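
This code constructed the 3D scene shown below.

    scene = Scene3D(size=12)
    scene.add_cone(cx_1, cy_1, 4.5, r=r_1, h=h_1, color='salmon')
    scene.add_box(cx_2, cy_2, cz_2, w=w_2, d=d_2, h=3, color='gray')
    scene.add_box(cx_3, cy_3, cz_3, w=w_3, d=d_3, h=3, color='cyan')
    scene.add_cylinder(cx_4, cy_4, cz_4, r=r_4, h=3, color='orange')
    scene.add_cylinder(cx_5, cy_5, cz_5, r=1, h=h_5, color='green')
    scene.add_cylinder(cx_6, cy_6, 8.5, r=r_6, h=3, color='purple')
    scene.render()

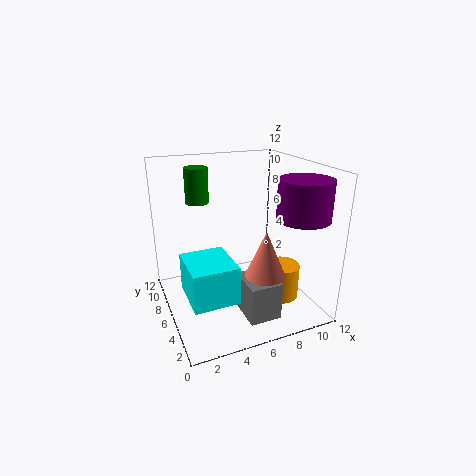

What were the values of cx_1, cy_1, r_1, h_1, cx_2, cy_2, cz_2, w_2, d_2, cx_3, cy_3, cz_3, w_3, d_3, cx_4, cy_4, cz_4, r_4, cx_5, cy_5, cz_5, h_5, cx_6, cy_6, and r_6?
cx_1 = 6.5, cy_1 = 2, r_1 = 1.5, h_1 = 3.5, cx_2 = 5, cy_2 = 1, cz_2 = 1, w_2 = 2.5, d_2 = 3, cx_3 = 1, cy_3 = 2, cz_3 = 2.5, w_3 = 3.5, d_3 = 4, cx_4 = 9.5, cy_4 = 4.5, cz_4 = 0.5, r_4 = 1.5, cx_5 = 3.5, cy_5 = 9, cz_5 = 8.5, h_5 = 3, cx_6 = 9.5, cy_6 = 2, r_6 = 2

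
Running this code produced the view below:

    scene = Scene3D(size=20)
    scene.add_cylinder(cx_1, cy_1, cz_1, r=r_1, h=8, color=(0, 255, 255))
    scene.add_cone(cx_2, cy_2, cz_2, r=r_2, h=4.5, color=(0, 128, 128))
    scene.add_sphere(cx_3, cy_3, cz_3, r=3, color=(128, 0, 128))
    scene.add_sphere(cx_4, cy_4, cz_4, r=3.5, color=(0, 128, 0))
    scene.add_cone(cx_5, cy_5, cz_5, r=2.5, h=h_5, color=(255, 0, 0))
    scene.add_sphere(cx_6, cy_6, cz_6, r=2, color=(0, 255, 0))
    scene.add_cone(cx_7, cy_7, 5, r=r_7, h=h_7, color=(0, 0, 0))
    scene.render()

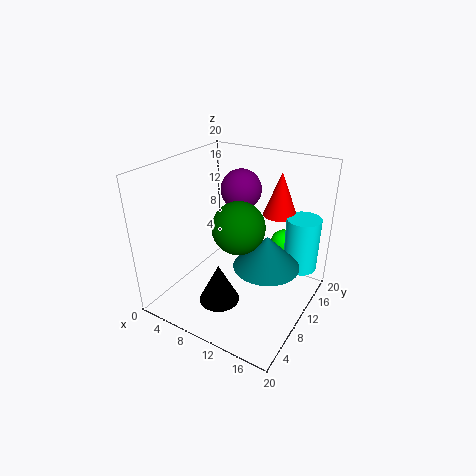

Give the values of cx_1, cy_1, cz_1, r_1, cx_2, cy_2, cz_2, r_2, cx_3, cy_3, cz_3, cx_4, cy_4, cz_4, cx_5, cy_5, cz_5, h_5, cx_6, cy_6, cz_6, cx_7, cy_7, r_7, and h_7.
cx_1 = 17; cy_1 = 16.5; cz_1 = 4; r_1 = 2.5; cx_2 = 14.5; cy_2 = 10; cz_2 = 7; r_2 = 4.5; cx_3 = 7.5; cy_3 = 15; cz_3 = 15; cx_4 = 11; cy_4 = 8.5; cz_4 = 12.5; cx_5 = 13; cy_5 = 17; cz_5 = 11.5; h_5 = 6.5; cx_6 = 14; cy_6 = 17; cz_6 = 7; cx_7 = 11.5; cy_7 = 3; r_7 = 2.5; h_7 = 5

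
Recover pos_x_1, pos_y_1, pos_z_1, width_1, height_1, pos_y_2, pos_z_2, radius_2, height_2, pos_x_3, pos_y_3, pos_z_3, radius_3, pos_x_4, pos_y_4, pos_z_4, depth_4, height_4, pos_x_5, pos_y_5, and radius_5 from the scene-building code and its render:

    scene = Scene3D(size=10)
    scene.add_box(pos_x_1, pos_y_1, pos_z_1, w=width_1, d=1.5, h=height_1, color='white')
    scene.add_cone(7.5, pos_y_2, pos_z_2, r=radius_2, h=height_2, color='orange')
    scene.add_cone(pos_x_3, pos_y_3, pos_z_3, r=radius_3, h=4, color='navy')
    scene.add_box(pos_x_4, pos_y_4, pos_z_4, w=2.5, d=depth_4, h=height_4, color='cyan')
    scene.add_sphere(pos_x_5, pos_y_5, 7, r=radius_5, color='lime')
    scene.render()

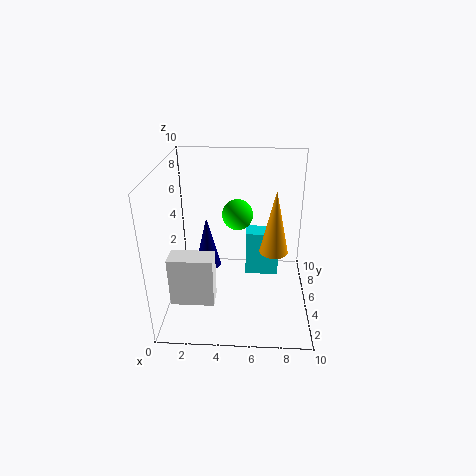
pos_x_1 = 0.5; pos_y_1 = 2.5; pos_z_1 = 1; width_1 = 3; height_1 = 3.5; pos_y_2 = 5; pos_z_2 = 4; radius_2 = 1; height_2 = 4.5; pos_x_3 = 2.5; pos_y_3 = 7; pos_z_3 = 1.5; radius_3 = 1; pos_x_4 = 5.5; pos_y_4 = 6.5; pos_z_4 = 1; depth_4 = 1.5; height_4 = 3.5; pos_x_5 = 5; pos_y_5 = 4.5; radius_5 = 1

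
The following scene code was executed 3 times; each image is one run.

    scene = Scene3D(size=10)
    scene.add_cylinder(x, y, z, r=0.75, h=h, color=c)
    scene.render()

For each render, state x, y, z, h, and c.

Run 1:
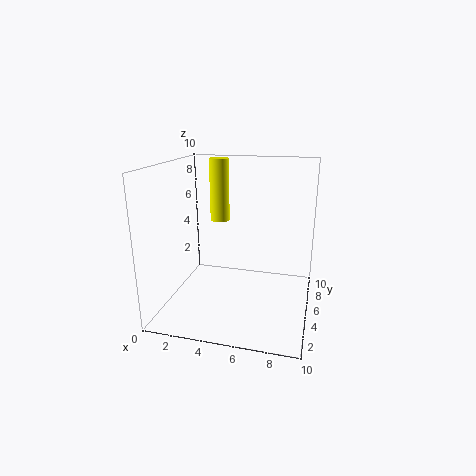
x = 2.75, y = 8, z = 5.25, h = 4.75, c = 'yellow'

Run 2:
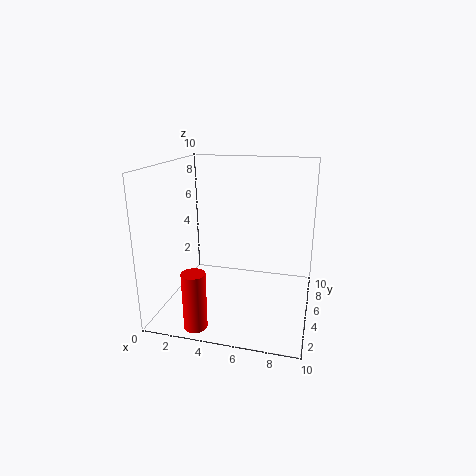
x = 3.25, y = 1, z = 0.25, h = 3.75, c = 'red'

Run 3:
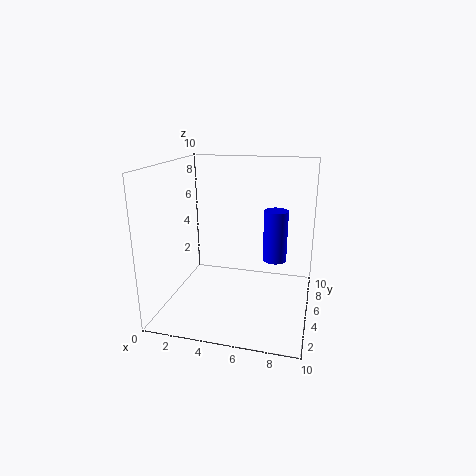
x = 7.75, y = 3.75, z = 4.25, h = 3.25, c = 'blue'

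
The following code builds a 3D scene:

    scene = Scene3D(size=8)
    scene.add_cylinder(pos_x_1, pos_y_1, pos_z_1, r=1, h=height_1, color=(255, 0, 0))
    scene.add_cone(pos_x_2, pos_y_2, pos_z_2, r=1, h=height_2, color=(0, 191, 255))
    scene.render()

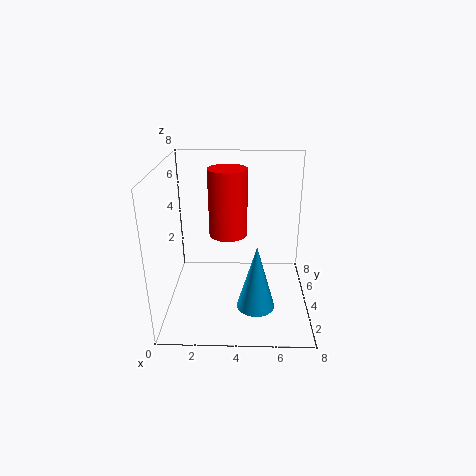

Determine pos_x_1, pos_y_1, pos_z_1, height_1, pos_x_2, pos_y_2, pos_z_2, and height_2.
pos_x_1 = 3.5, pos_y_1 = 3.5, pos_z_1 = 4.5, height_1 = 3.5, pos_x_2 = 5, pos_y_2 = 2, pos_z_2 = 1, height_2 = 3.5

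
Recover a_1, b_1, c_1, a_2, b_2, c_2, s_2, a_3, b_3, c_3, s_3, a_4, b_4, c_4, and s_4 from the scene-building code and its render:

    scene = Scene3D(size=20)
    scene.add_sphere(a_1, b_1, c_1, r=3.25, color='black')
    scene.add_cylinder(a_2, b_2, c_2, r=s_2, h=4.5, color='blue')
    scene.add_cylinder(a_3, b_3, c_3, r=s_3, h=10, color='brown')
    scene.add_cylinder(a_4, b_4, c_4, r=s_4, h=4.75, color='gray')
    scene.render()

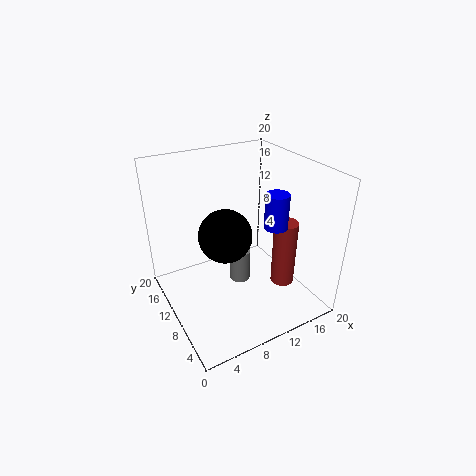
a_1 = 6.25, b_1 = 6.5, c_1 = 13.25, a_2 = 12.75, b_2 = 5.25, c_2 = 13.25, s_2 = 1.5, a_3 = 16.75, b_3 = 8, c_3 = 1.5, s_3 = 1.75, a_4 = 10.75, b_4 = 10.75, c_4 = 2.5, s_4 = 1.5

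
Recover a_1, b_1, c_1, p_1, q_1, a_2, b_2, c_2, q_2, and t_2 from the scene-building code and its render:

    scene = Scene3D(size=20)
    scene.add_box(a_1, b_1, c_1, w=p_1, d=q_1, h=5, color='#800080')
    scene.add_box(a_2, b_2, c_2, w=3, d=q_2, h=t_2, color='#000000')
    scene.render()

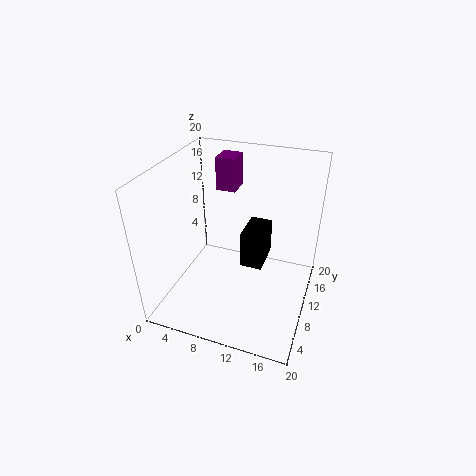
a_1 = 4.5, b_1 = 15.5, c_1 = 14, p_1 = 3, q_1 = 3.5, a_2 = 11, b_2 = 8, c_2 = 7, q_2 = 5, t_2 = 5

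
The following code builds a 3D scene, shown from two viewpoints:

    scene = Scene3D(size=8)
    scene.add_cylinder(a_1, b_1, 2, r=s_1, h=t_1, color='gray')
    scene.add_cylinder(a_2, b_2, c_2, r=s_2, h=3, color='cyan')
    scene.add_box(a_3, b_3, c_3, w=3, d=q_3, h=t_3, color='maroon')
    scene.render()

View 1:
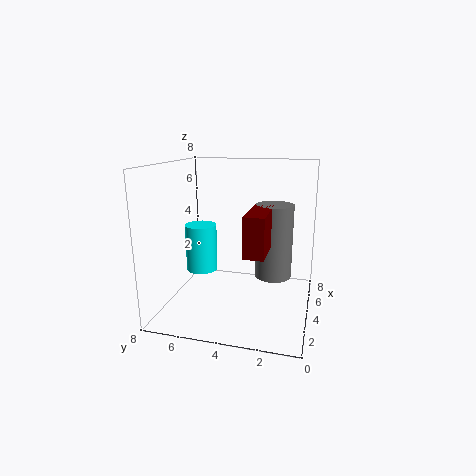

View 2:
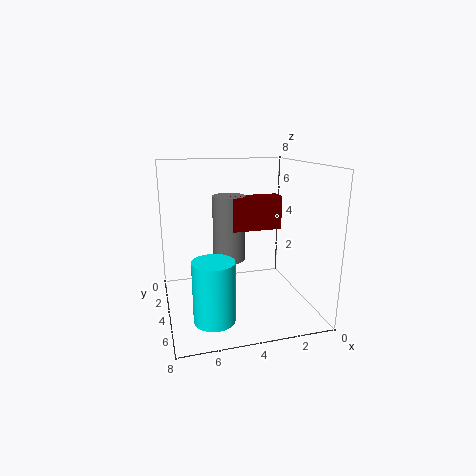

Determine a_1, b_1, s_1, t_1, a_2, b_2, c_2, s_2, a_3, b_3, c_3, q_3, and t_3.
a_1 = 4, b_1 = 2, s_1 = 1, t_1 = 4, a_2 = 6, b_2 = 7, c_2 = 1, s_2 = 1, a_3 = 1, b_3 = 2, c_3 = 4, q_3 = 1, t_3 = 2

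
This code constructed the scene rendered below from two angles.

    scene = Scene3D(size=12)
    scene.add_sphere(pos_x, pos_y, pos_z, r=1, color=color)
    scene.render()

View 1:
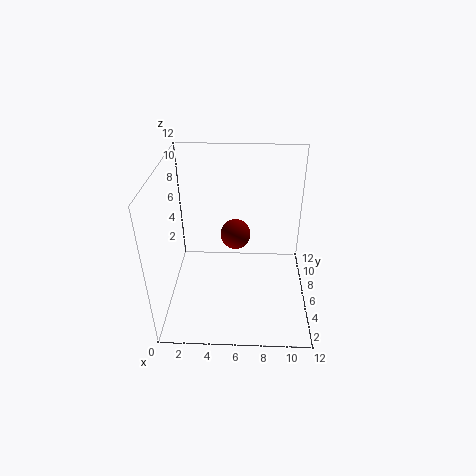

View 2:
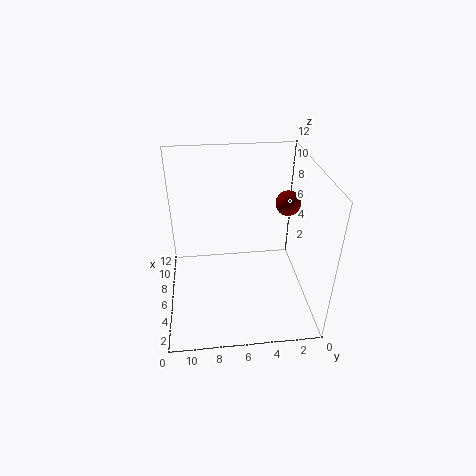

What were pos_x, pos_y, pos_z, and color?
pos_x = 6, pos_y = 2, pos_z = 9, color = 'maroon'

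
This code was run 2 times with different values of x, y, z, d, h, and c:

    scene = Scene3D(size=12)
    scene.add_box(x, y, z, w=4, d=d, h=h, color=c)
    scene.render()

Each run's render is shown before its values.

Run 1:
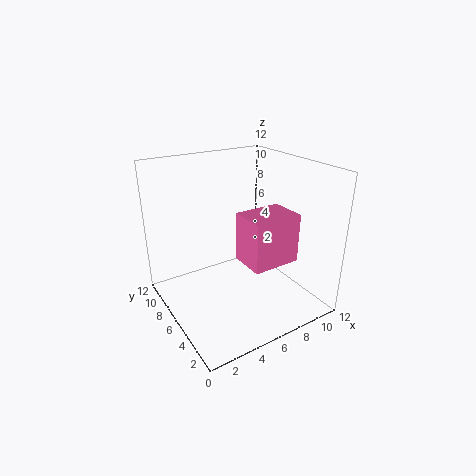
x = 5.5, y = 2.5, z = 4.5, d = 3, h = 4, c = 'hotpink'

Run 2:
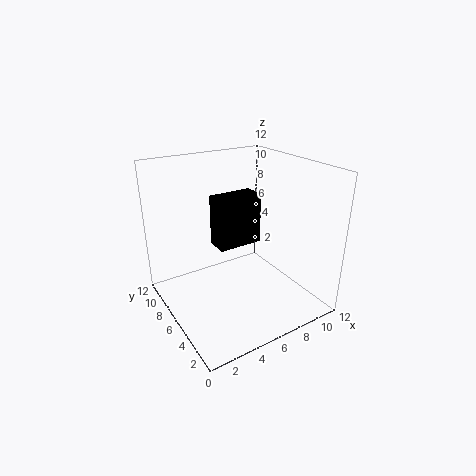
x = 5, y = 7, z = 4.5, d = 2, h = 4.5, c = 'black'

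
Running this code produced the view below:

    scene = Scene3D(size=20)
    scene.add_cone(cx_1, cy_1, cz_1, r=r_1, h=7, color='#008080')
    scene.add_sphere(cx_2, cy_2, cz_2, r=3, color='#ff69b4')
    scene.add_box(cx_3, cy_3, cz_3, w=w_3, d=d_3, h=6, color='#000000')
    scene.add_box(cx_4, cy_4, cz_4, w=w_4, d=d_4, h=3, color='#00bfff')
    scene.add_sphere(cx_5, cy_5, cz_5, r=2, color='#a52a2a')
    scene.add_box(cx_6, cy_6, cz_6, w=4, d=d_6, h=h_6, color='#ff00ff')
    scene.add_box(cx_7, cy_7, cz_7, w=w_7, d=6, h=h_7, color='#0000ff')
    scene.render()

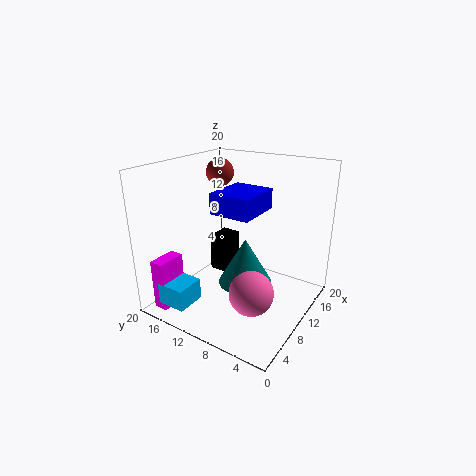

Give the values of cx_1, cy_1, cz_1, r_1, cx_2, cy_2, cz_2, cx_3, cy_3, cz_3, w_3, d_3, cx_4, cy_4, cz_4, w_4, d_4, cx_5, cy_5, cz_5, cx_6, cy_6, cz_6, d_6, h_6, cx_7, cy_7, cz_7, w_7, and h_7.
cx_1 = 12, cy_1 = 10, cz_1 = 2, r_1 = 4, cx_2 = 7, cy_2 = 6, cz_2 = 4, cx_3 = 14, cy_3 = 15, cz_3 = 1, w_3 = 4, d_3 = 3, cx_4 = 1, cy_4 = 13, cz_4 = 2, w_4 = 4, d_4 = 4, cx_5 = 13, cy_5 = 15, cz_5 = 18, cx_6 = 1, cy_6 = 16, cz_6 = 1, d_6 = 2, h_6 = 7, cx_7 = 9, cy_7 = 8, cz_7 = 13, w_7 = 7, h_7 = 3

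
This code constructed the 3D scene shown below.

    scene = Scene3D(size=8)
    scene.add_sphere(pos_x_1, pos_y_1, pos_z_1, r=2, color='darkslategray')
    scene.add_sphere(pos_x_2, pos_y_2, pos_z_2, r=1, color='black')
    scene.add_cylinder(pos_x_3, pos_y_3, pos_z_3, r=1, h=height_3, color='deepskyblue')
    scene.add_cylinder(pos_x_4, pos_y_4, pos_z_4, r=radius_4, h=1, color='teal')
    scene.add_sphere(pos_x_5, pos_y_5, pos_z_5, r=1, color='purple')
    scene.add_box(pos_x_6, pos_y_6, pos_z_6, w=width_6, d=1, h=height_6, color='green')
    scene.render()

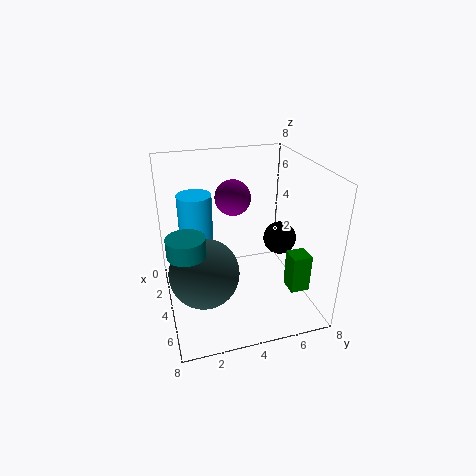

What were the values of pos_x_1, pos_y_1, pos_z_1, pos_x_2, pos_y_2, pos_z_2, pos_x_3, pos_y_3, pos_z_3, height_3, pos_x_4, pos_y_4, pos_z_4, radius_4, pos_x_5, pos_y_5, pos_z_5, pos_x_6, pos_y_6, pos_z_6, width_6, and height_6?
pos_x_1 = 4; pos_y_1 = 2; pos_z_1 = 2; pos_x_2 = 3; pos_y_2 = 7; pos_z_2 = 3; pos_x_3 = 2; pos_y_3 = 2; pos_z_3 = 3; height_3 = 3; pos_x_4 = 5; pos_y_4 = 1; pos_z_4 = 4; radius_4 = 1; pos_x_5 = 3; pos_y_5 = 4; pos_z_5 = 6; pos_x_6 = 6; pos_y_6 = 6; pos_z_6 = 2; width_6 = 1; height_6 = 2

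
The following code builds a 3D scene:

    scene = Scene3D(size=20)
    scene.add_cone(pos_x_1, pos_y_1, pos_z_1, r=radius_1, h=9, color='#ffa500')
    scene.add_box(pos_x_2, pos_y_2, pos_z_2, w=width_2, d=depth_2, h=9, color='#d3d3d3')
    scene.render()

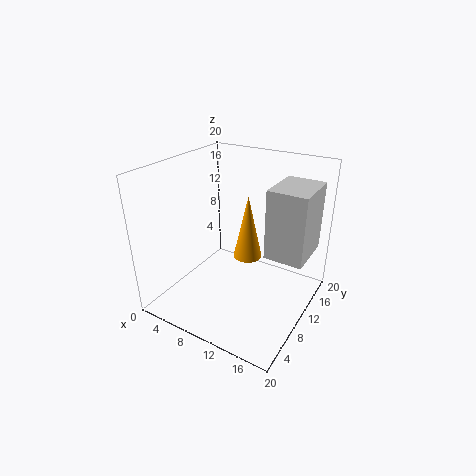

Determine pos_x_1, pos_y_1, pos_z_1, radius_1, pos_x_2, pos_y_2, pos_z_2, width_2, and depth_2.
pos_x_1 = 11
pos_y_1 = 11
pos_z_1 = 7
radius_1 = 2
pos_x_2 = 15
pos_y_2 = 8
pos_z_2 = 9.5
width_2 = 5
depth_2 = 6.5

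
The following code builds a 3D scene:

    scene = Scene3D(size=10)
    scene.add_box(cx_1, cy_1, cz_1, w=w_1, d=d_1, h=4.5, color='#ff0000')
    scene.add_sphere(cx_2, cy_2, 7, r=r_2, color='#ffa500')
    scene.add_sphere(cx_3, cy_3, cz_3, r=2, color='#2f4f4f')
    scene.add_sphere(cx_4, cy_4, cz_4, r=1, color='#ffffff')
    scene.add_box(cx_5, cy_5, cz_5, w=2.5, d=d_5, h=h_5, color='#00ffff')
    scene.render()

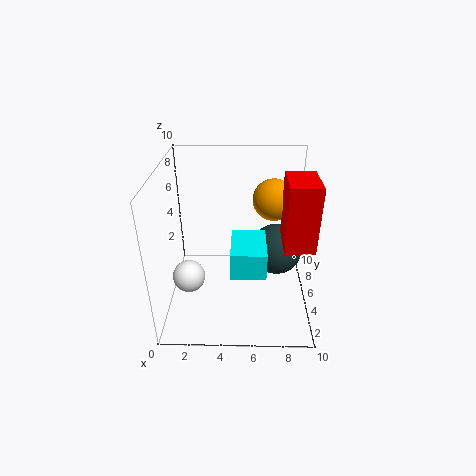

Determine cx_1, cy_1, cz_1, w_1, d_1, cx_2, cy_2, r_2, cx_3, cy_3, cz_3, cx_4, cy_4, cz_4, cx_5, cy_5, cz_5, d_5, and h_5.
cx_1 = 8
cy_1 = 3
cz_1 = 5
w_1 = 2
d_1 = 3
cx_2 = 7.5
cy_2 = 7
r_2 = 1.5
cx_3 = 8
cy_3 = 7.5
cz_3 = 2.5
cx_4 = 2
cy_4 = 2
cz_4 = 4
cx_5 = 4.5
cy_5 = 3.5
cz_5 = 2.5
d_5 = 3.5
h_5 = 2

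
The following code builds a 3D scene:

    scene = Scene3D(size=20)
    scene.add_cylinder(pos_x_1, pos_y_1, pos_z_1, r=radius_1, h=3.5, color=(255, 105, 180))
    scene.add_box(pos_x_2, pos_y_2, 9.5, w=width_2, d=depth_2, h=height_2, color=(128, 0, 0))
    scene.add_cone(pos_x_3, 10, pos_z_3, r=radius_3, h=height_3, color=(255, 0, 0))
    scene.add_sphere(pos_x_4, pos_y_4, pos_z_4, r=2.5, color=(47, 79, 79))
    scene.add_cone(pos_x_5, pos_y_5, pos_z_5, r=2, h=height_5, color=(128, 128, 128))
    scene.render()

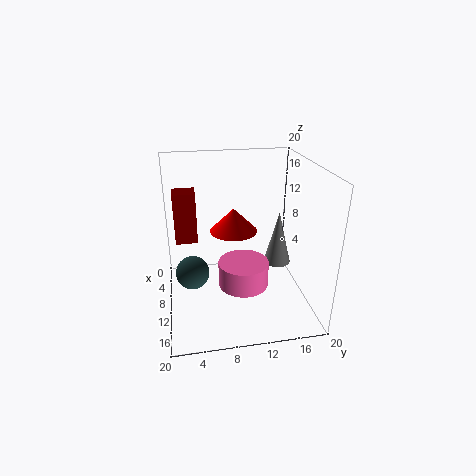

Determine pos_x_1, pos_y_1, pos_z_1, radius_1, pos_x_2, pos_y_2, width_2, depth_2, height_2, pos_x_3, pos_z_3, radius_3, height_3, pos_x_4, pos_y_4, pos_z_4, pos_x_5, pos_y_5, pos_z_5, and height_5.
pos_x_1 = 11.5; pos_y_1 = 10.5; pos_z_1 = 3.5; radius_1 = 3.5; pos_x_2 = 6.5; pos_y_2 = 1.5; width_2 = 3; depth_2 = 3; height_2 = 7; pos_x_3 = 6.5; pos_z_3 = 9.5; radius_3 = 3.5; height_3 = 3.5; pos_x_4 = 7.5; pos_y_4 = 3.5; pos_z_4 = 3.5; pos_x_5 = 8; pos_y_5 = 16.5; pos_z_5 = 4.5; height_5 = 8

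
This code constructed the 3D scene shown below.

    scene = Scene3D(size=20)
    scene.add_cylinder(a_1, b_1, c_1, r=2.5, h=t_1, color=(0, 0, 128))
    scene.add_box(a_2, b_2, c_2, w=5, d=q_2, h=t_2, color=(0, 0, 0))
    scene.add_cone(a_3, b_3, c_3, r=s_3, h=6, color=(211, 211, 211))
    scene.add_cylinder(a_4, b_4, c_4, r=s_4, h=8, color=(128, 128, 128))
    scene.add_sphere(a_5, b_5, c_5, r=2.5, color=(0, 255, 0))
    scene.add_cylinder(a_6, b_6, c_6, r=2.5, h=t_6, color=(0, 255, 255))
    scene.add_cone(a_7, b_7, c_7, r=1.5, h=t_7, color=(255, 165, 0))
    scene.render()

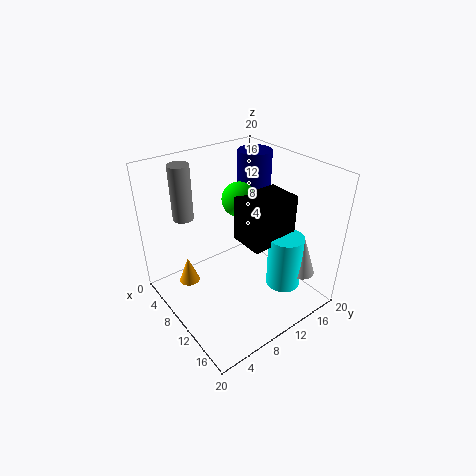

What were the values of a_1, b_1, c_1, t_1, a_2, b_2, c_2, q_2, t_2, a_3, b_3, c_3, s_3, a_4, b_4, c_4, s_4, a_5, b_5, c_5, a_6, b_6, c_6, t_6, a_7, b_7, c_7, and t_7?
a_1 = 5.5; b_1 = 16.5; c_1 = 10.5; t_1 = 9.5; a_2 = 8.5; b_2 = 10.5; c_2 = 9; q_2 = 7; t_2 = 6.5; a_3 = 15.5; b_3 = 17.5; c_3 = 4; s_3 = 2; a_4 = 3; b_4 = 5.5; c_4 = 11.5; s_4 = 1.5; a_5 = 7; b_5 = 12.5; c_5 = 14; a_6 = 14; b_6 = 15.5; c_6 = 2; t_6 = 8; a_7 = 5; b_7 = 4.5; c_7 = 2; t_7 = 4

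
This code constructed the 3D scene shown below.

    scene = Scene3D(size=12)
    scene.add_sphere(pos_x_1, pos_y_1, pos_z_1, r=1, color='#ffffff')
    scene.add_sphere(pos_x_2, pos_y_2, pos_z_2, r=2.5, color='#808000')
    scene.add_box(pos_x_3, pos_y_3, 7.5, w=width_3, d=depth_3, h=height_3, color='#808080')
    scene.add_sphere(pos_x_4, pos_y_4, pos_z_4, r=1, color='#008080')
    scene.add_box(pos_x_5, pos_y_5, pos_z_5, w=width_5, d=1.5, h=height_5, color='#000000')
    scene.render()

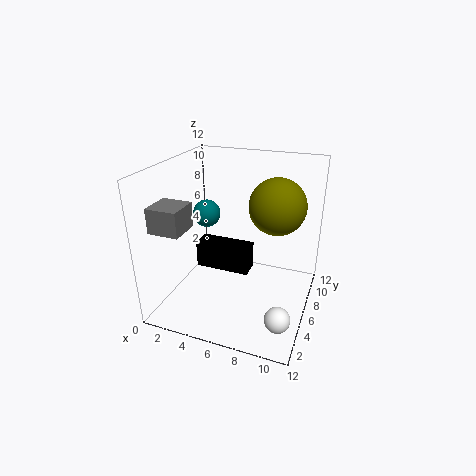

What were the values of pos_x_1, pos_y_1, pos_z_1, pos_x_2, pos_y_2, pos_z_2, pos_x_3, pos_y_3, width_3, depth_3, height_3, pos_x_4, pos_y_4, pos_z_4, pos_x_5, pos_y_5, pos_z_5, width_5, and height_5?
pos_x_1 = 10.5, pos_y_1 = 2.5, pos_z_1 = 1.5, pos_x_2 = 8.5, pos_y_2 = 9, pos_z_2 = 8, pos_x_3 = 0.5, pos_y_3 = 1.5, width_3 = 2.5, depth_3 = 2.5, height_3 = 2, pos_x_4 = 4.5, pos_y_4 = 3.5, pos_z_4 = 9, pos_x_5 = 4, pos_y_5 = 2.5, pos_z_5 = 5, width_5 = 4, height_5 = 2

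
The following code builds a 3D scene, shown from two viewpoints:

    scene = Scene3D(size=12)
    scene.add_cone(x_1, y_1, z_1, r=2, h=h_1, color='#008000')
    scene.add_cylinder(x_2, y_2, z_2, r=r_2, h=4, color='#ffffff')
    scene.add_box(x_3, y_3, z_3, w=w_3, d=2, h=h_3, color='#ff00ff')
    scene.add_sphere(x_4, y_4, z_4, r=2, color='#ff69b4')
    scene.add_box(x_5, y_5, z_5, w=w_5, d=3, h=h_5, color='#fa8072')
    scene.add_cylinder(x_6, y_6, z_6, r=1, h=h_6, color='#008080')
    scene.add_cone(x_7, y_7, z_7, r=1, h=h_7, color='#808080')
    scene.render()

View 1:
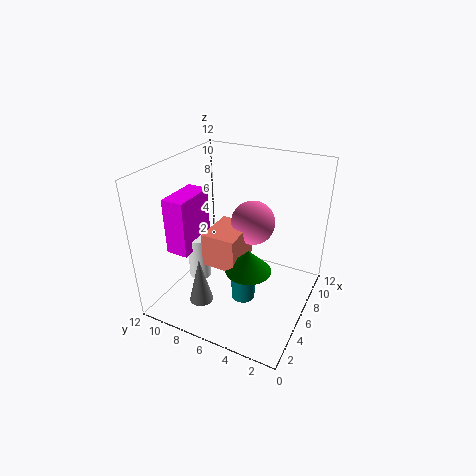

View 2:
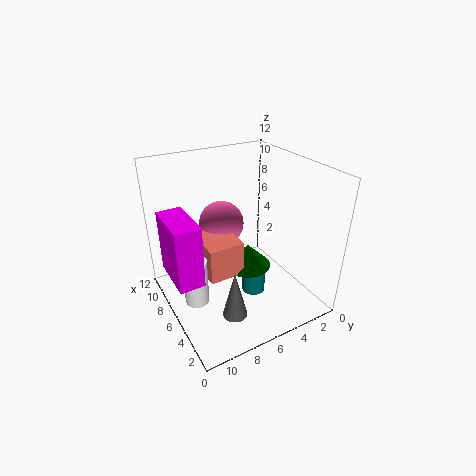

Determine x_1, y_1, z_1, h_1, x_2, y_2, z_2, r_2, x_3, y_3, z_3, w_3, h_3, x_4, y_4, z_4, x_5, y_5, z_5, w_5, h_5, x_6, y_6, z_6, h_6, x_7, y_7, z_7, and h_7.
x_1 = 6; y_1 = 5; z_1 = 3; h_1 = 2; x_2 = 6; y_2 = 10; z_2 = 1; r_2 = 1; x_3 = 4; y_3 = 10; z_3 = 4; w_3 = 4; h_3 = 5; x_4 = 9; y_4 = 6; z_4 = 6; x_5 = 5; y_5 = 6; z_5 = 3; w_5 = 4; h_5 = 3; x_6 = 5; y_6 = 5; z_6 = 1; h_6 = 2; x_7 = 3; y_7 = 8; z_7 = 1; h_7 = 4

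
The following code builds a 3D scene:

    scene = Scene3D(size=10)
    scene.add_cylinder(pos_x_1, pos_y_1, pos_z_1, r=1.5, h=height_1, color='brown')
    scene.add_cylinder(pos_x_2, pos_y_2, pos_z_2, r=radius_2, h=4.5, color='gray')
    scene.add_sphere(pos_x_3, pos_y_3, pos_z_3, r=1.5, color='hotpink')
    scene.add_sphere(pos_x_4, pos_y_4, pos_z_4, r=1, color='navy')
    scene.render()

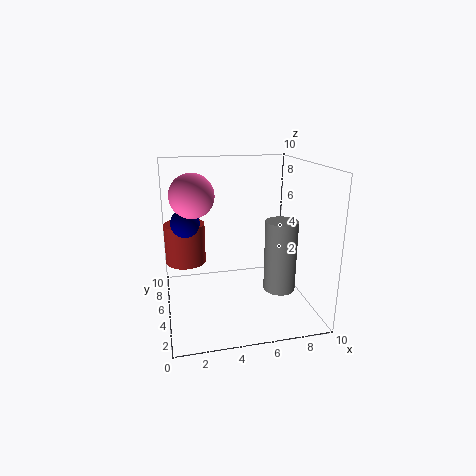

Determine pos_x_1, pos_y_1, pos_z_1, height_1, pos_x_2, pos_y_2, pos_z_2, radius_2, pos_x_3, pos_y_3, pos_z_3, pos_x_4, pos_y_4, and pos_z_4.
pos_x_1 = 1.5
pos_y_1 = 7.5
pos_z_1 = 2.5
height_1 = 3
pos_x_2 = 7
pos_y_2 = 2
pos_z_2 = 2.5
radius_2 = 1
pos_x_3 = 2
pos_y_3 = 5.5
pos_z_3 = 8
pos_x_4 = 1.5
pos_y_4 = 6
pos_z_4 = 6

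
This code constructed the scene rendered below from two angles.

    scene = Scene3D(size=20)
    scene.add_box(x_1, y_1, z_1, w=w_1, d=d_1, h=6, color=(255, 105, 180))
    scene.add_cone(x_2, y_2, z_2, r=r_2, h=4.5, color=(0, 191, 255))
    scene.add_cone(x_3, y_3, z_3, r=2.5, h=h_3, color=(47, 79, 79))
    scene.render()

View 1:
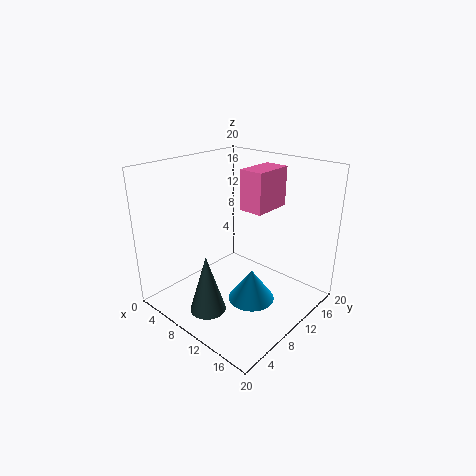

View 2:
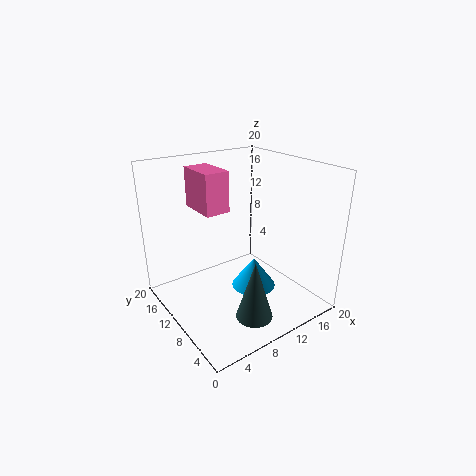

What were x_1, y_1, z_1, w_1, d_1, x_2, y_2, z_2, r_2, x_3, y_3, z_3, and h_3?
x_1 = 7.25, y_1 = 13.5, z_1 = 12.5, w_1 = 3.75, d_1 = 6.25, x_2 = 12.75, y_2 = 9.75, z_2 = 1.5, r_2 = 3.25, x_3 = 9, y_3 = 4.75, z_3 = 0.5, h_3 = 8.25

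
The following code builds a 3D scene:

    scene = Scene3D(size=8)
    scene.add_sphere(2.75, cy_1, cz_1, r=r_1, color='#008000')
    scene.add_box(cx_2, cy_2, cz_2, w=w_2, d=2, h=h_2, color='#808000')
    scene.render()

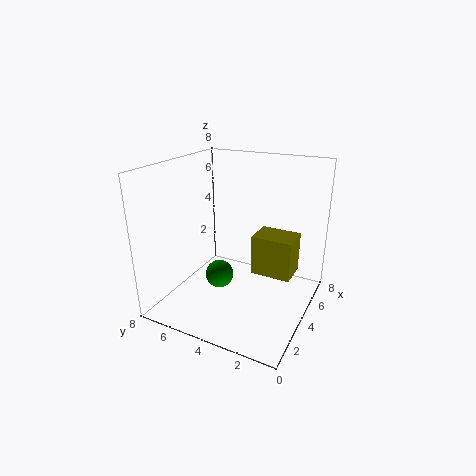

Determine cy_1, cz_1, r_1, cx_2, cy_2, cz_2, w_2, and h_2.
cy_1 = 4.5
cz_1 = 2.25
r_1 = 0.75
cx_2 = 2.5
cy_2 = 0.5
cz_2 = 3
w_2 = 1.5
h_2 = 2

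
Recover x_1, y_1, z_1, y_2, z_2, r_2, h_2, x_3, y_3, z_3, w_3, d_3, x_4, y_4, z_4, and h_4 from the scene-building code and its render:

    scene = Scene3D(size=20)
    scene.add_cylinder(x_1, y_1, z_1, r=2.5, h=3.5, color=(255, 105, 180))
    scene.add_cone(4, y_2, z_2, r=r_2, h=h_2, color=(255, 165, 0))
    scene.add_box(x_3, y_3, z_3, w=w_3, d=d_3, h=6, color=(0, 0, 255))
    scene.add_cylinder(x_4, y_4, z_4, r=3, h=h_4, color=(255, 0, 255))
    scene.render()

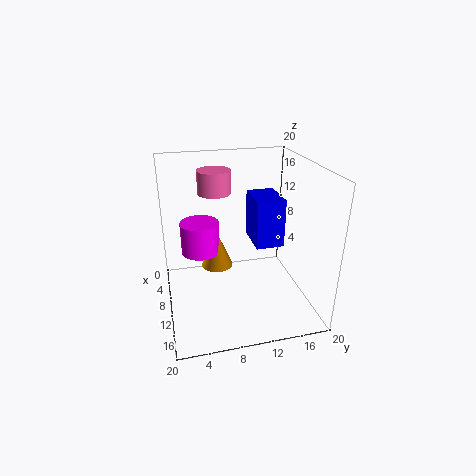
x_1 = 3.5; y_1 = 8; z_1 = 14.5; y_2 = 8; z_2 = 2.5; r_2 = 2.5; h_2 = 6; x_3 = 10.5; y_3 = 11; z_3 = 11; w_3 = 5; d_3 = 3.5; x_4 = 3.5; y_4 = 5.5; z_4 = 5; h_4 = 5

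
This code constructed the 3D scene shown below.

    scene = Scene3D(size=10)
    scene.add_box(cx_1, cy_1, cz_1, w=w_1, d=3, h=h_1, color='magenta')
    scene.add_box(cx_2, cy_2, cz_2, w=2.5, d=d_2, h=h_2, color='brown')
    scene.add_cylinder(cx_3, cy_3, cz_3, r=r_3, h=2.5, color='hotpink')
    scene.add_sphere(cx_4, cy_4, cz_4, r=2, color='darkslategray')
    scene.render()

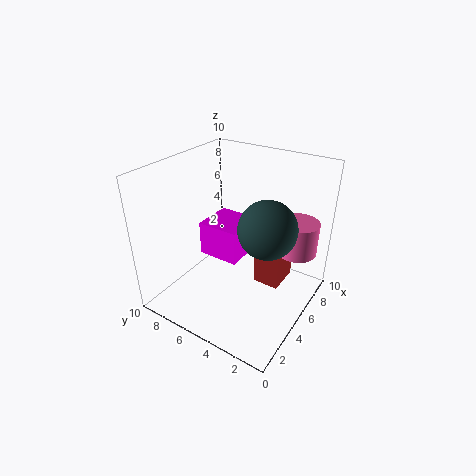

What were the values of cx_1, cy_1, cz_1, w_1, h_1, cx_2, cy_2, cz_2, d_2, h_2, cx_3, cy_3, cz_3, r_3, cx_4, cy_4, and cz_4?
cx_1 = 4.5, cy_1 = 5, cz_1 = 3, w_1 = 3, h_1 = 2.5, cx_2 = 6.5, cy_2 = 2.5, cz_2 = 0.5, d_2 = 2, h_2 = 4.5, cx_3 = 8.5, cy_3 = 2, cz_3 = 3, r_3 = 1.5, cx_4 = 5.5, cy_4 = 3, cz_4 = 6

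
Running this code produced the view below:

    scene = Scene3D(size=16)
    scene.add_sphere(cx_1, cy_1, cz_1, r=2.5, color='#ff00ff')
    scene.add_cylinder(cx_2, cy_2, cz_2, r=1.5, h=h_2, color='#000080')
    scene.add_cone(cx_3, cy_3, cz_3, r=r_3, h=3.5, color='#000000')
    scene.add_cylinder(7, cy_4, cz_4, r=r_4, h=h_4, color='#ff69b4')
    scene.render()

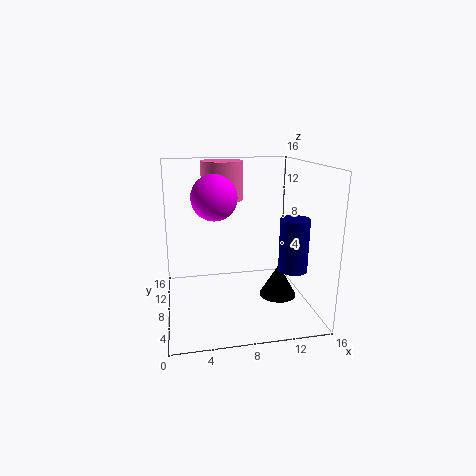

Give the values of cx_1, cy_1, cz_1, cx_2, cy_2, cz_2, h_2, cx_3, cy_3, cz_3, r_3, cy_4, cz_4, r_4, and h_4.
cx_1 = 5.5; cy_1 = 8.5; cz_1 = 12.5; cx_2 = 13; cy_2 = 4; cz_2 = 5.5; h_2 = 5.5; cx_3 = 12; cy_3 = 5.5; cz_3 = 2; r_3 = 2; cy_4 = 12.5; cz_4 = 11.5; r_4 = 2.5; h_4 = 4.5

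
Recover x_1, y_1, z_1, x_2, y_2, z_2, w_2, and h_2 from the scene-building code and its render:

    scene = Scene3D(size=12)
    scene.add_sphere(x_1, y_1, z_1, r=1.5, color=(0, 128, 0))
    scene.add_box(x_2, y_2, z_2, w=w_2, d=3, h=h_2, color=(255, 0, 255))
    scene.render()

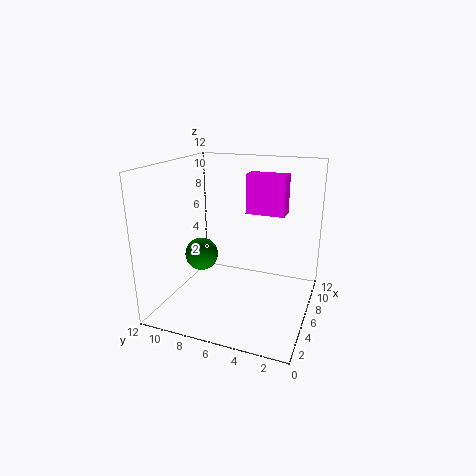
x_1 = 7, y_1 = 10, z_1 = 3.5, x_2 = 5, y_2 = 2, z_2 = 8.5, w_2 = 1.5, h_2 = 3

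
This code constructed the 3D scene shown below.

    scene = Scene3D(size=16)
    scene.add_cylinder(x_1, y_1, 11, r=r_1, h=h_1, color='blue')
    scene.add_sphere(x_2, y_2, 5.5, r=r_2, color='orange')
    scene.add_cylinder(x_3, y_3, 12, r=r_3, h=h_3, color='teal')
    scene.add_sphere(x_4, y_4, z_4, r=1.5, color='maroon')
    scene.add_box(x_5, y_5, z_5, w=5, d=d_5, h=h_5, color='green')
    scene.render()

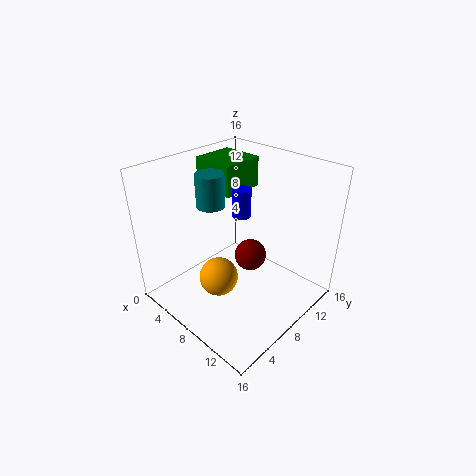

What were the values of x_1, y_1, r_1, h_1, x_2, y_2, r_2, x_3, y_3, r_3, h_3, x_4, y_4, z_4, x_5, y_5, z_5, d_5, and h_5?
x_1 = 8.5
y_1 = 8
r_1 = 1
h_1 = 3
x_2 = 9
y_2 = 4
r_2 = 2
x_3 = 6
y_3 = 6
r_3 = 1.5
h_3 = 3.5
x_4 = 12
y_4 = 5.5
z_4 = 9
x_5 = 1
y_5 = 8.5
z_5 = 12
d_5 = 5
h_5 = 3.5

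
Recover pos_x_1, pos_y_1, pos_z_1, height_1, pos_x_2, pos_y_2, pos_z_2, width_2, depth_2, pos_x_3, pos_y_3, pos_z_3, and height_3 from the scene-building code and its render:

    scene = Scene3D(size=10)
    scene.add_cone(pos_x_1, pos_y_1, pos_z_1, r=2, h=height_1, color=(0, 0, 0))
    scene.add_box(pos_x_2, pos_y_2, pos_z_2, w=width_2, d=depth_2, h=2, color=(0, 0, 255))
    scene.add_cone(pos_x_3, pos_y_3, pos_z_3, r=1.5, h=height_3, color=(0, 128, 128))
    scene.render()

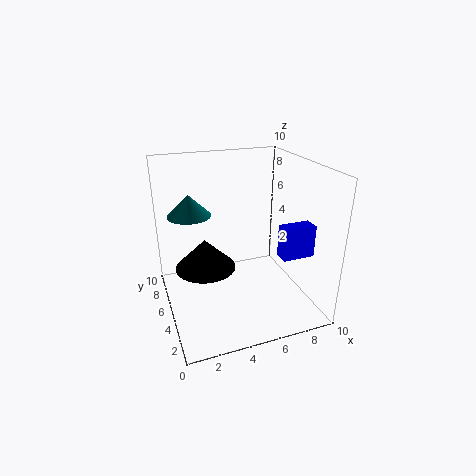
pos_x_1 = 2.5; pos_y_1 = 4.5; pos_z_1 = 3.5; height_1 = 2; pos_x_2 = 6.5; pos_y_2 = 1; pos_z_2 = 5; width_2 = 2; depth_2 = 1; pos_x_3 = 2; pos_y_3 = 6.5; pos_z_3 = 6.5; height_3 = 1.5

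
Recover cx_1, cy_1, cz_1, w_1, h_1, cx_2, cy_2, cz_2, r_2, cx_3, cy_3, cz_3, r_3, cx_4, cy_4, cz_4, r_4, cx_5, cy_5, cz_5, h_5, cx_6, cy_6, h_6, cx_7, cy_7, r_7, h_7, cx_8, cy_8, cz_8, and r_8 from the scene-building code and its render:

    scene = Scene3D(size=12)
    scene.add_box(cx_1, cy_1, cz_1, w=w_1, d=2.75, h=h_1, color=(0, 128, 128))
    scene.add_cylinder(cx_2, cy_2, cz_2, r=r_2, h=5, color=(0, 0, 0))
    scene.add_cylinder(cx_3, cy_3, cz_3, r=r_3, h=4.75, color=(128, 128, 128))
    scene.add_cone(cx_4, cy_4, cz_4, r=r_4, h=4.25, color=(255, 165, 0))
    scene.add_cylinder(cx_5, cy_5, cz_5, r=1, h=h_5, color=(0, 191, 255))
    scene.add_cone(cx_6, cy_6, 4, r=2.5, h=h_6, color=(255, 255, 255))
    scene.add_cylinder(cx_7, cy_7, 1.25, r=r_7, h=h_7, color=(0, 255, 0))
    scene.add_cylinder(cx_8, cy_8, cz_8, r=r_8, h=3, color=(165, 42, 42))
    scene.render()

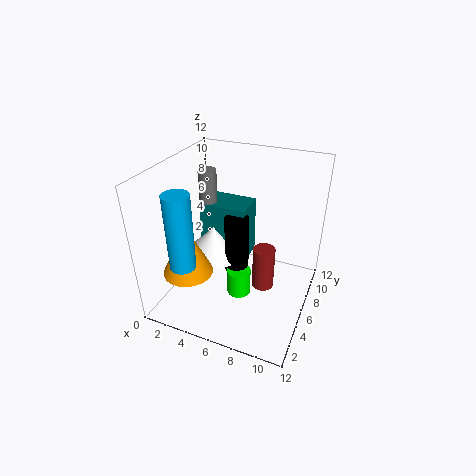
cx_1 = 2.5
cy_1 = 6
cz_1 = 3.5
w_1 = 4
h_1 = 5
cx_2 = 6
cy_2 = 5.75
cz_2 = 3
r_2 = 1
cx_3 = 3
cy_3 = 6.75
cz_3 = 6.5
r_3 = 0.75
cx_4 = 3
cy_4 = 2.75
cz_4 = 4
r_4 = 2
cx_5 = 3.25
cy_5 = 1.75
cz_5 = 5.25
h_5 = 6
cx_6 = 3.75
cy_6 = 6
h_6 = 2.5
cx_7 = 6.5
cy_7 = 5
r_7 = 1
h_7 = 2.25
cx_8 = 9.5
cy_8 = 2.25
cz_8 = 5.25
r_8 = 0.75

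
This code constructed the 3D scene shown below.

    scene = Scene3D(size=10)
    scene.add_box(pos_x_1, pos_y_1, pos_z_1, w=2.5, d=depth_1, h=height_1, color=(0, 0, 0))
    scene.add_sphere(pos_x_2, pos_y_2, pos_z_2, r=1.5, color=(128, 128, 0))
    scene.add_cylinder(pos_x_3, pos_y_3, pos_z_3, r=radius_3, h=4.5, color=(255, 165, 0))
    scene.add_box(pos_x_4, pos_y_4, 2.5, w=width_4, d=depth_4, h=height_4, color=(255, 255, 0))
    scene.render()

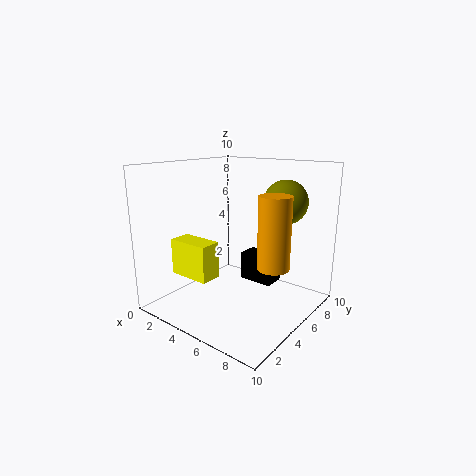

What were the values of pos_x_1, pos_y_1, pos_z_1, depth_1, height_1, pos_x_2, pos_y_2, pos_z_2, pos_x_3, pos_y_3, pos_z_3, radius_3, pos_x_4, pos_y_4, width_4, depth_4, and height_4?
pos_x_1 = 4.5, pos_y_1 = 6, pos_z_1 = 1.5, depth_1 = 1.5, height_1 = 2, pos_x_2 = 7.5, pos_y_2 = 7, pos_z_2 = 7.5, pos_x_3 = 8.5, pos_y_3 = 4, pos_z_3 = 4, radius_3 = 1, pos_x_4 = 1.5, pos_y_4 = 2, width_4 = 3, depth_4 = 1.5, height_4 = 2.5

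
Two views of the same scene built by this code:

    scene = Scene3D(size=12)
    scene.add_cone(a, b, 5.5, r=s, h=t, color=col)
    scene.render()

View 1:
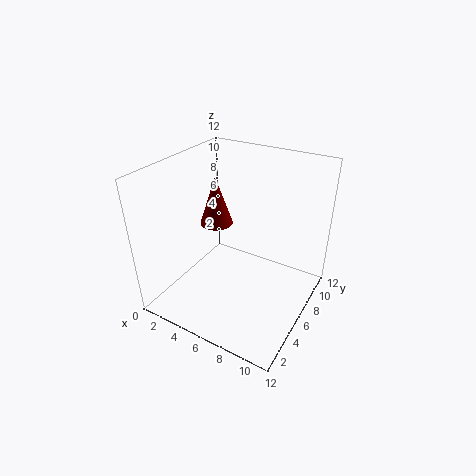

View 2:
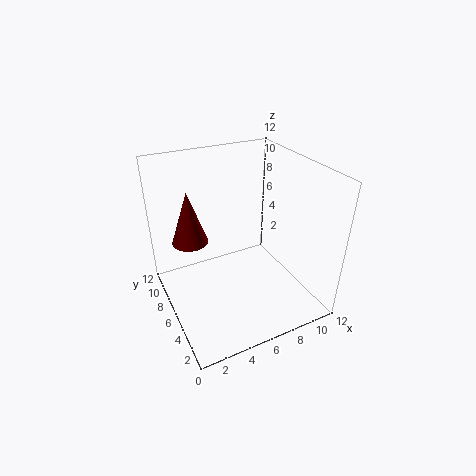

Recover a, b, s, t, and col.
a = 2.5, b = 8, s = 1.5, t = 4.5, col = 'maroon'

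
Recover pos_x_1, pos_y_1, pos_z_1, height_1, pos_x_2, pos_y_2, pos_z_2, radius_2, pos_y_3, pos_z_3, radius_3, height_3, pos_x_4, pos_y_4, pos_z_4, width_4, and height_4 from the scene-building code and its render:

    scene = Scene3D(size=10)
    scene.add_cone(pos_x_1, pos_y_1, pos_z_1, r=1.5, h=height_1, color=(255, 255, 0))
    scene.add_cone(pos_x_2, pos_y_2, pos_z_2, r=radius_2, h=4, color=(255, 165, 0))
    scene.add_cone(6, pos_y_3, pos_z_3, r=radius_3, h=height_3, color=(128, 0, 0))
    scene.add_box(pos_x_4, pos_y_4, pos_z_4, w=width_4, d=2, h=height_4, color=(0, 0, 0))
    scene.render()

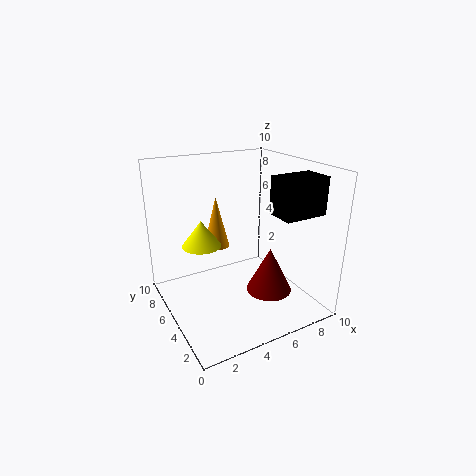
pos_x_1 = 3.5; pos_y_1 = 8; pos_z_1 = 3.5; height_1 = 2; pos_x_2 = 5; pos_y_2 = 8.5; pos_z_2 = 3; radius_2 = 1; pos_y_3 = 2.5; pos_z_3 = 2; radius_3 = 1.5; height_3 = 3; pos_x_4 = 6.5; pos_y_4 = 1.5; pos_z_4 = 7; width_4 = 3; height_4 = 2.5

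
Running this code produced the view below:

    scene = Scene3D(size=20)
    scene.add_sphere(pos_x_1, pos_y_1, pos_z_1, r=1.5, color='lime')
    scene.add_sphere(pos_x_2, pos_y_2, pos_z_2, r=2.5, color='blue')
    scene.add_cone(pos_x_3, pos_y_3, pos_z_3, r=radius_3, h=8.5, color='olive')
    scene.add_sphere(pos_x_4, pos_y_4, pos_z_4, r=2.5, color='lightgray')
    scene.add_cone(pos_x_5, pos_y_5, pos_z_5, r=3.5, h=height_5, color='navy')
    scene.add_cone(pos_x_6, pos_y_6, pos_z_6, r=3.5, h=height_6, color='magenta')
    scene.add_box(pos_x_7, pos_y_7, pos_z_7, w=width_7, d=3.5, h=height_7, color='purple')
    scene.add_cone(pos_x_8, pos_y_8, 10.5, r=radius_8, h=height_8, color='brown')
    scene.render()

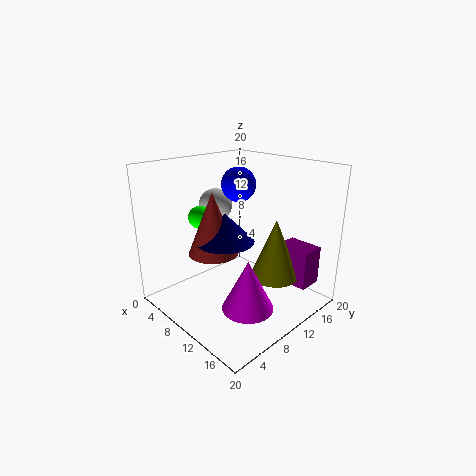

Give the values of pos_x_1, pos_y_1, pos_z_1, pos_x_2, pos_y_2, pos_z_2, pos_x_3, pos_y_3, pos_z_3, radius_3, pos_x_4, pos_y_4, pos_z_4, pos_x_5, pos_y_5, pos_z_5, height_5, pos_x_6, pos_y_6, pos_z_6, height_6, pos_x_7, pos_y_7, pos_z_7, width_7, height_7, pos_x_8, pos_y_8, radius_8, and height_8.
pos_x_1 = 7.5; pos_y_1 = 5.5; pos_z_1 = 13.5; pos_x_2 = 7; pos_y_2 = 13; pos_z_2 = 16.5; pos_x_3 = 13.5; pos_y_3 = 14; pos_z_3 = 4; radius_3 = 3.5; pos_x_4 = 3.5; pos_y_4 = 11.5; pos_z_4 = 13; pos_x_5 = 13; pos_y_5 = 5; pos_z_5 = 12; height_5 = 3.5; pos_x_6 = 14; pos_y_6 = 8; pos_z_6 = 1.5; height_6 = 7; pos_x_7 = 13; pos_y_7 = 15; pos_z_7 = 3; width_7 = 5; height_7 = 5.5; pos_x_8 = 12; pos_y_8 = 4; radius_8 = 3; height_8 = 7.5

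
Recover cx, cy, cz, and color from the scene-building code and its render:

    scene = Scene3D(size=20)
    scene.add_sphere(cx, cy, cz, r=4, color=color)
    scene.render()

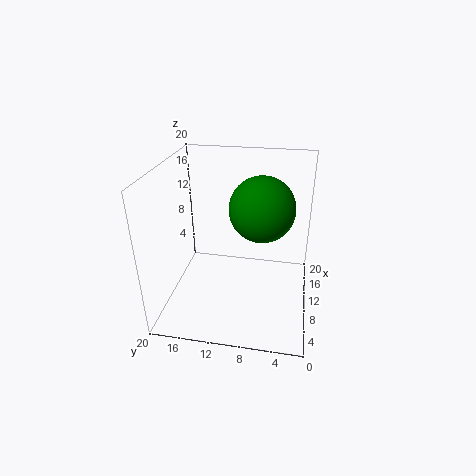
cx = 7, cy = 6.5, cz = 16, color = 'green'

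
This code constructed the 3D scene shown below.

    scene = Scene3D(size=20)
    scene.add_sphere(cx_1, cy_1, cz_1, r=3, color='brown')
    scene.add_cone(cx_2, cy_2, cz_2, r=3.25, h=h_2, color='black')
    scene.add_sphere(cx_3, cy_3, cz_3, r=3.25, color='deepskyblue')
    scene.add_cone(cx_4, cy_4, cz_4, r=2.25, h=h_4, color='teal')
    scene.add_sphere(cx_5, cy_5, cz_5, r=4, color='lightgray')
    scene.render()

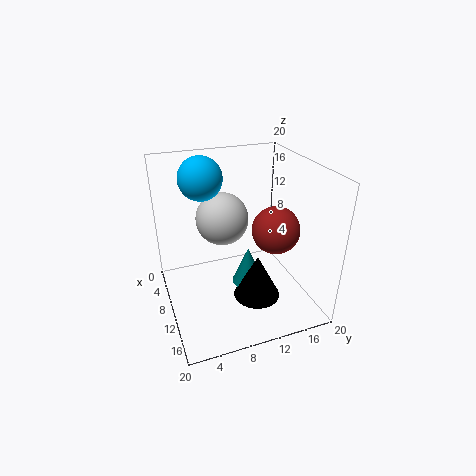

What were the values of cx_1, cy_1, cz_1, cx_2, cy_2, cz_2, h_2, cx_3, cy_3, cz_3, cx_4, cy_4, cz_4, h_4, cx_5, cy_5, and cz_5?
cx_1 = 14.75; cy_1 = 13.25; cz_1 = 13; cx_2 = 13; cy_2 = 11.75; cz_2 = 2; h_2 = 6.25; cx_3 = 3.25; cy_3 = 6.75; cz_3 = 16.75; cx_4 = 10.75; cy_4 = 11.25; cz_4 = 3; h_4 = 5.5; cx_5 = 4.5; cy_5 = 9.5; cz_5 = 10.5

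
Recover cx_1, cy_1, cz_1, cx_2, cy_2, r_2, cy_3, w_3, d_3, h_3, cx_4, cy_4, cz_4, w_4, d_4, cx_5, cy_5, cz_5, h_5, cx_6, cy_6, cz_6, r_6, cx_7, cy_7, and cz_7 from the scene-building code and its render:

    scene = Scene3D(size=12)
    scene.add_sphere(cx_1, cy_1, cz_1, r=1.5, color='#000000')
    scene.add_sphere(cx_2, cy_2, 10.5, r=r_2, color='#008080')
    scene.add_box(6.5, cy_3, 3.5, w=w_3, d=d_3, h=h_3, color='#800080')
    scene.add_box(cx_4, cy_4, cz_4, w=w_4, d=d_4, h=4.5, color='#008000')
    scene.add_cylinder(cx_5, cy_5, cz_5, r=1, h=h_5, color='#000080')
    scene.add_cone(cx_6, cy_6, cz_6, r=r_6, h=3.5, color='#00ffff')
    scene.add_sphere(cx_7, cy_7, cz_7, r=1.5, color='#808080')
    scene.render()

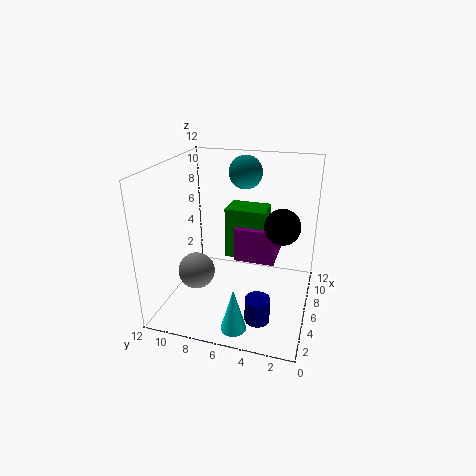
cx_1 = 7
cy_1 = 2.5
cz_1 = 7
cx_2 = 10
cy_2 = 6.5
r_2 = 1.5
cy_3 = 3
w_3 = 4
d_3 = 3.5
h_3 = 3
cx_4 = 7
cy_4 = 4
cz_4 = 3.5
w_4 = 2.5
d_4 = 3.5
cx_5 = 3
cy_5 = 3.5
cz_5 = 0.5
h_5 = 2
cx_6 = 1.5
cy_6 = 5
cz_6 = 0.5
r_6 = 1
cx_7 = 4
cy_7 = 9
cz_7 = 3.5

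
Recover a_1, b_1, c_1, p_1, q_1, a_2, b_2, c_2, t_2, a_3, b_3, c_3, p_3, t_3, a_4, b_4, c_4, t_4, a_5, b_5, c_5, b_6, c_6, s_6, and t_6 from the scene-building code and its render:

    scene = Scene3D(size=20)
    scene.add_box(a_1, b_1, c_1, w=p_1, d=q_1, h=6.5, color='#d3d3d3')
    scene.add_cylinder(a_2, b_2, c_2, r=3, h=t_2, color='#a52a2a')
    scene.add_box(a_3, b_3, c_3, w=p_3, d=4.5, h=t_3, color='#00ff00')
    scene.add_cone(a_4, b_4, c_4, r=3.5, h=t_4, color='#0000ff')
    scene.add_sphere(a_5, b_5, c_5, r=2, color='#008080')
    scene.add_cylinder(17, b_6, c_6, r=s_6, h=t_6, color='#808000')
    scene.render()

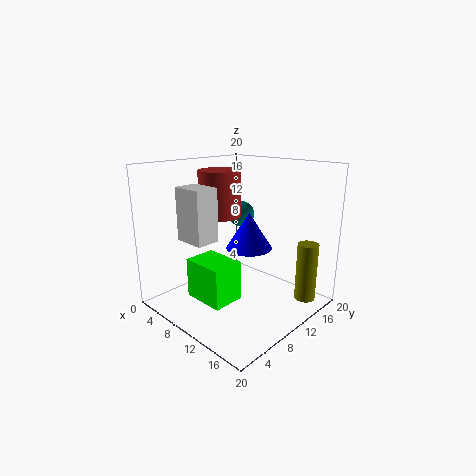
a_1 = 8; b_1 = 1.5; c_1 = 11.5; p_1 = 4; q_1 = 3; a_2 = 6.5; b_2 = 10; c_2 = 12.5; t_2 = 6.5; a_3 = 6; b_3 = 4; c_3 = 2; p_3 = 6; t_3 = 5.5; a_4 = 8.5; b_4 = 14; c_4 = 7; t_4 = 5.5; a_5 = 5.5; b_5 = 15.5; c_5 = 11.5; b_6 = 17; c_6 = 0.5; s_6 = 1.5; t_6 = 8.5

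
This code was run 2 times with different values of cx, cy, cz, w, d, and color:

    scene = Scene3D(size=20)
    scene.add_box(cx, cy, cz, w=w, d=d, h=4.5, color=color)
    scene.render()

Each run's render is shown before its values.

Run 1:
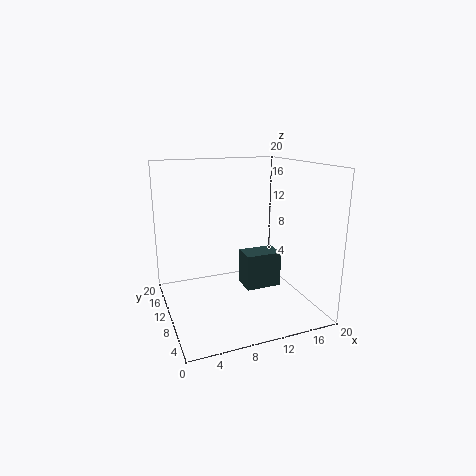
cx = 9; cy = 4; cz = 5; w = 4.5; d = 3; color = 'darkslategray'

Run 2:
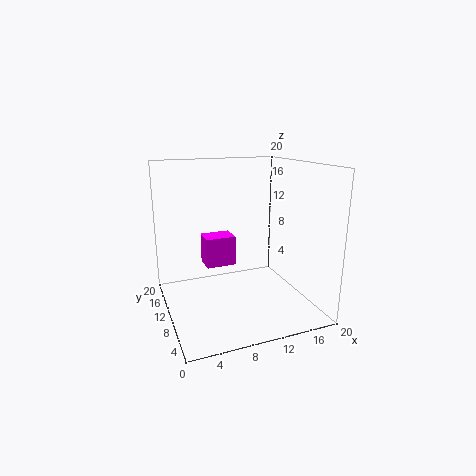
cx = 6.5; cy = 13.5; cz = 4.5; w = 4.5; d = 3.5; color = 'magenta'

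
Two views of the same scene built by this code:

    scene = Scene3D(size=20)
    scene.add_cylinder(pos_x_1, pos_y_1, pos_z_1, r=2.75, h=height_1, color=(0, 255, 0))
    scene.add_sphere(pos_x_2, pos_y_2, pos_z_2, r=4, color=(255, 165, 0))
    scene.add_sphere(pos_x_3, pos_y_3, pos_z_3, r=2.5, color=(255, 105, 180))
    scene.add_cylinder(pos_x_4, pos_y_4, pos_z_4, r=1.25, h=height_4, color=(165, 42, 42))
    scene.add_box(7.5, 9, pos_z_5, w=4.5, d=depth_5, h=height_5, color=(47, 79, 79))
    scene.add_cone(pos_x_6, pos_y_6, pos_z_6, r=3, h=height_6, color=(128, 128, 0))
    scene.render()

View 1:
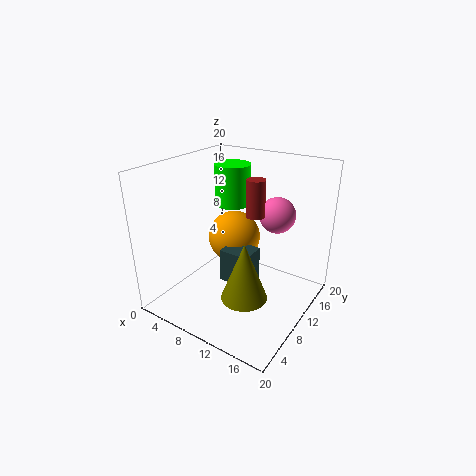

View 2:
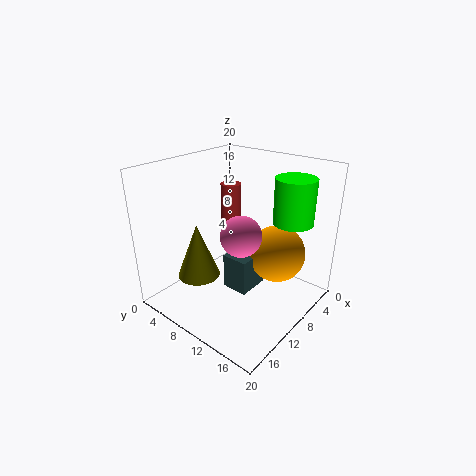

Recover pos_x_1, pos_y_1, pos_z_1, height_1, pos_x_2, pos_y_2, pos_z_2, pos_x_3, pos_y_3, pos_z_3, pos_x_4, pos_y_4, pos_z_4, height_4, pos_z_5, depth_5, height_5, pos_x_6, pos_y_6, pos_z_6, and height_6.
pos_x_1 = 5.25; pos_y_1 = 15.75; pos_z_1 = 12.25; height_1 = 6.25; pos_x_2 = 6.5; pos_y_2 = 14.25; pos_z_2 = 7.5; pos_x_3 = 14; pos_y_3 = 13.75; pos_z_3 = 13; pos_x_4 = 12.25; pos_y_4 = 10.75; pos_z_4 = 13.5; height_4 = 5; pos_z_5 = 2.75; depth_5 = 3.75; height_5 = 5; pos_x_6 = 13.75; pos_y_6 = 5.75; pos_z_6 = 4.25; height_6 = 7.75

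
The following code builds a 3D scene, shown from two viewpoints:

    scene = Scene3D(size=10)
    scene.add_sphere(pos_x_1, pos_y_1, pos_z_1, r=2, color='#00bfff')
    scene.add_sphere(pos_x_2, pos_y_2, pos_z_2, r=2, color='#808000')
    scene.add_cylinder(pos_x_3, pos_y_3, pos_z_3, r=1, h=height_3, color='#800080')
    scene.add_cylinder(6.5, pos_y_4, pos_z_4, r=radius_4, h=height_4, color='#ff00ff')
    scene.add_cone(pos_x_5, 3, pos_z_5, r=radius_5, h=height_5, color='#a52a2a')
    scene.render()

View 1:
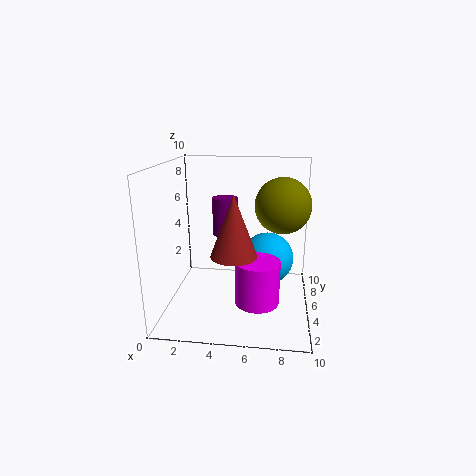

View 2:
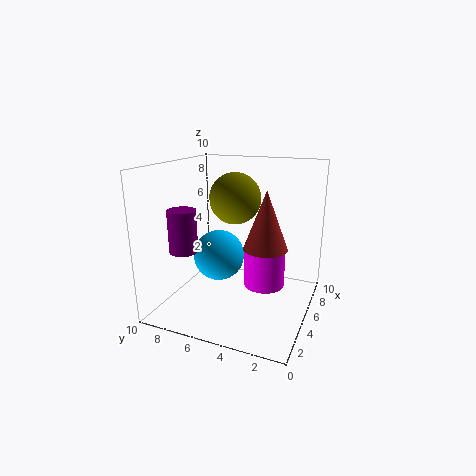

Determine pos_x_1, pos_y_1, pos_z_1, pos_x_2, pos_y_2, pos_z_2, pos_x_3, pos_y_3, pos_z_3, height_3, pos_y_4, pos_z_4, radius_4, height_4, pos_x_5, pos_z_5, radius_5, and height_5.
pos_x_1 = 7
pos_y_1 = 7.5
pos_z_1 = 2.5
pos_x_2 = 8
pos_y_2 = 6.5
pos_z_2 = 7
pos_x_3 = 3.5
pos_y_3 = 8.5
pos_z_3 = 4
height_3 = 3
pos_y_4 = 3.5
pos_z_4 = 1
radius_4 = 1.5
height_4 = 3
pos_x_5 = 5
pos_z_5 = 4.5
radius_5 = 1.5
height_5 = 4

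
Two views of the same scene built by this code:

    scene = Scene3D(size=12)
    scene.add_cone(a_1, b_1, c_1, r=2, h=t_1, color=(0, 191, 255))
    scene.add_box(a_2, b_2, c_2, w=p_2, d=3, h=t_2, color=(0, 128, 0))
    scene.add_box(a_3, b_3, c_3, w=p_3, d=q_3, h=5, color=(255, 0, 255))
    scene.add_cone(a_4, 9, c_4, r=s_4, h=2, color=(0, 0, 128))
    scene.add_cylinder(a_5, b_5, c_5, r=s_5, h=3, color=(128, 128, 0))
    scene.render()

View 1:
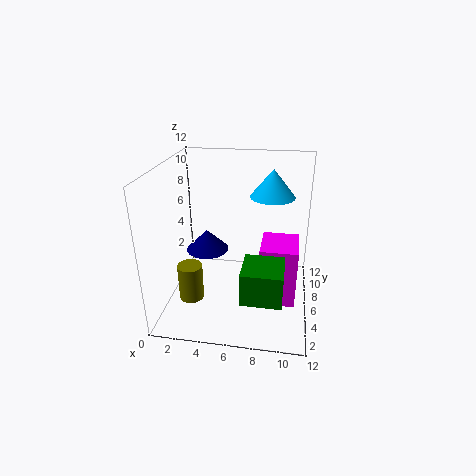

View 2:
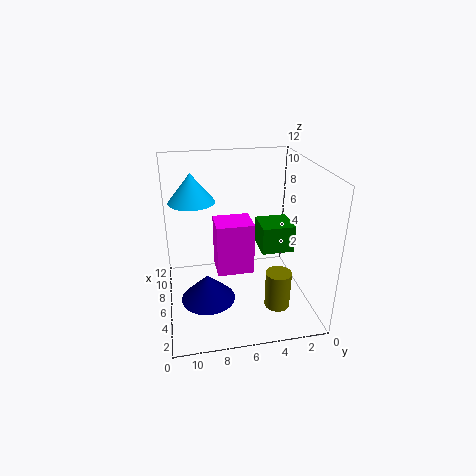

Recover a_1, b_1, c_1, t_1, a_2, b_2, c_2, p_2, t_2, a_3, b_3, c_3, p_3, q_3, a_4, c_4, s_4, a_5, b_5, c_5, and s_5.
a_1 = 8.5, b_1 = 9.5, c_1 = 8.5, t_1 = 2.5, a_2 = 7, b_2 = 0.5, c_2 = 3.5, p_2 = 3, t_2 = 2.5, a_3 = 8, b_3 = 4, c_3 = 1, p_3 = 3, q_3 = 3.5, a_4 = 2.5, c_4 = 3, s_4 = 2, a_5 = 2.5, b_5 = 3.5, c_5 = 1.5, s_5 = 1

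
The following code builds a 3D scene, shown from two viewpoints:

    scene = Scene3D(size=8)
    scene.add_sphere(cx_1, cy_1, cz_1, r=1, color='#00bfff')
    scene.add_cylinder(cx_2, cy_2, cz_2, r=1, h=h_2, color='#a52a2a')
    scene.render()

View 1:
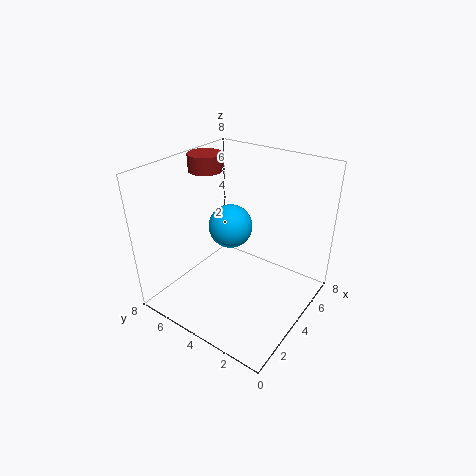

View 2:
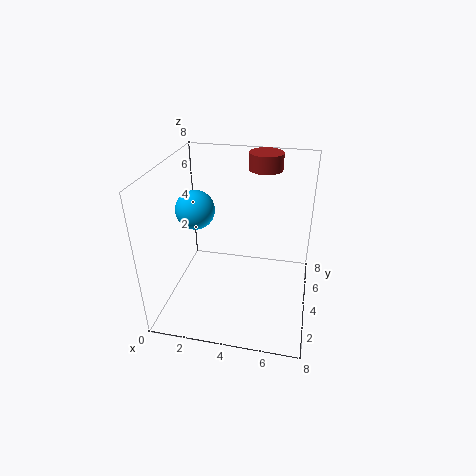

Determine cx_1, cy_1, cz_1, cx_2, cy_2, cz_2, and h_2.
cx_1 = 2
cy_1 = 3
cz_1 = 6
cx_2 = 5
cy_2 = 7
cz_2 = 7
h_2 = 1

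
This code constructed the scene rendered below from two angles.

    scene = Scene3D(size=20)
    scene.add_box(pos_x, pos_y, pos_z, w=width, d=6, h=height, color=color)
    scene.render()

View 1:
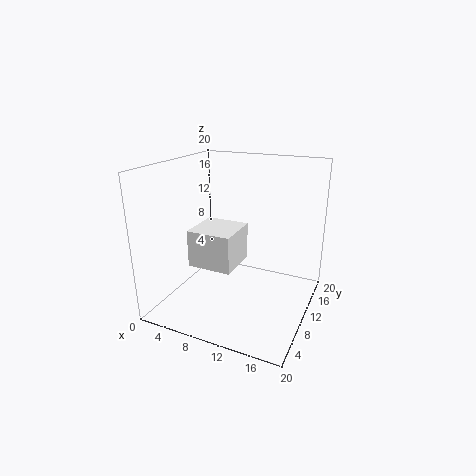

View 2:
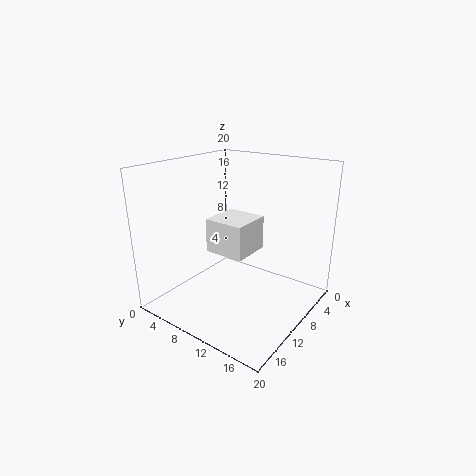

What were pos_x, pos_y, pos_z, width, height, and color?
pos_x = 5; pos_y = 5; pos_z = 7; width = 6; height = 5; color = 'white'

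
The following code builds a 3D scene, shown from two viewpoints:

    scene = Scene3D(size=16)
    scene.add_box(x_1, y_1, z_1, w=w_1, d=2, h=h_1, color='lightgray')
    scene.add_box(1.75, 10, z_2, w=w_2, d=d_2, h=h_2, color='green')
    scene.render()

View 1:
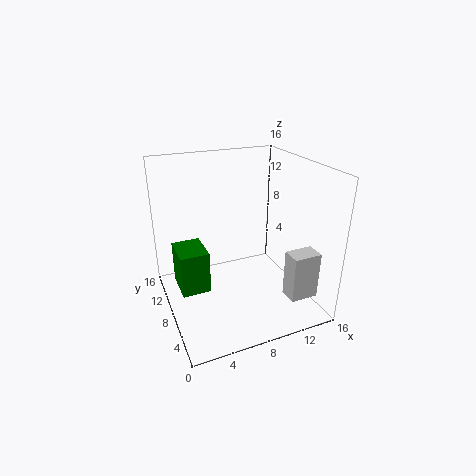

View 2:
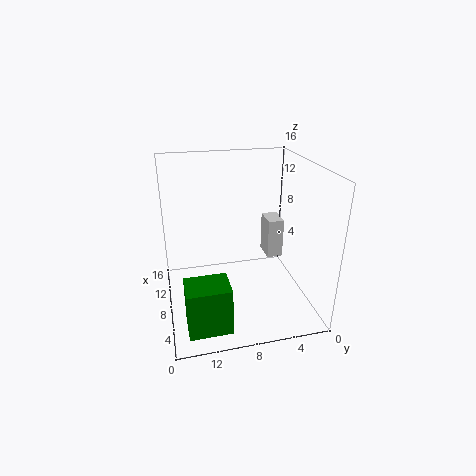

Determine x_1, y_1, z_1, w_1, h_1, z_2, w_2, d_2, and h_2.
x_1 = 11.25, y_1 = 1.25, z_1 = 3, w_1 = 3, h_1 = 5, z_2 = 0.25, w_2 = 3.5, d_2 = 4.5, h_2 = 5.25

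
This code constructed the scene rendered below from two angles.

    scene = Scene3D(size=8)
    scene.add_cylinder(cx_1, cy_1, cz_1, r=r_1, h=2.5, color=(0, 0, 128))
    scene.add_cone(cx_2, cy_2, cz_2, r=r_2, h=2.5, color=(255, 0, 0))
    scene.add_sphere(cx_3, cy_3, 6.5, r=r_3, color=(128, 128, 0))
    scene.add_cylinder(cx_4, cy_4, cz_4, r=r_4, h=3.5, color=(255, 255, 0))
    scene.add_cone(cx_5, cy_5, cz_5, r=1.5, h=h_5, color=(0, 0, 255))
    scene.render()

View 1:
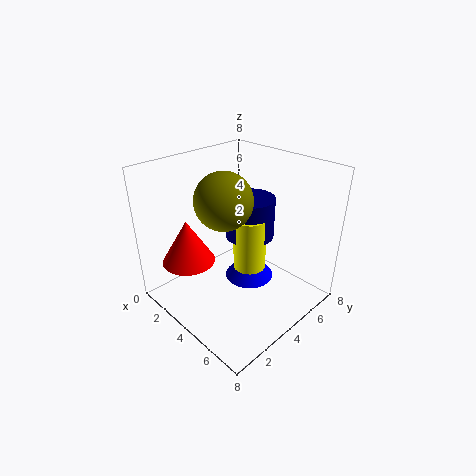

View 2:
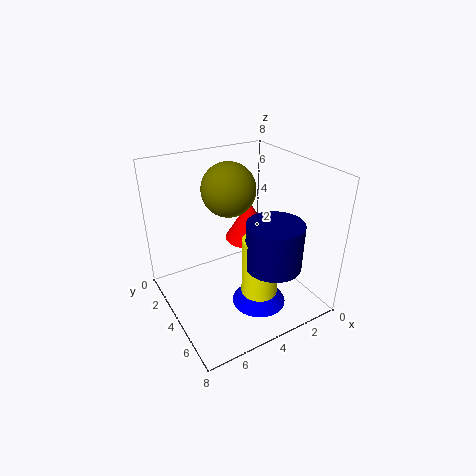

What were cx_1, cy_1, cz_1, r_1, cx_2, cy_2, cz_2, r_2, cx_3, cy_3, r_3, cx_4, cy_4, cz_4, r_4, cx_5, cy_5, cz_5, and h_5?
cx_1 = 3
cy_1 = 6
cz_1 = 3
r_1 = 1.5
cx_2 = 2
cy_2 = 2
cz_2 = 2.5
r_2 = 1.5
cx_3 = 4
cy_3 = 3
r_3 = 1.5
cx_4 = 3.5
cy_4 = 5.5
cz_4 = 1
r_4 = 1
cx_5 = 3.5
cy_5 = 5.5
cz_5 = 0.5
h_5 = 2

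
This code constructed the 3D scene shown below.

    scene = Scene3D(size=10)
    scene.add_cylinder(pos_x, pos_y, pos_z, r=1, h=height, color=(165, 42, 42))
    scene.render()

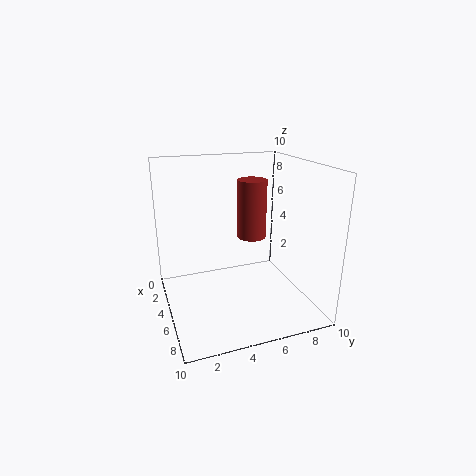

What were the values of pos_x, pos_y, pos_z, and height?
pos_x = 5
pos_y = 6
pos_z = 5
height = 4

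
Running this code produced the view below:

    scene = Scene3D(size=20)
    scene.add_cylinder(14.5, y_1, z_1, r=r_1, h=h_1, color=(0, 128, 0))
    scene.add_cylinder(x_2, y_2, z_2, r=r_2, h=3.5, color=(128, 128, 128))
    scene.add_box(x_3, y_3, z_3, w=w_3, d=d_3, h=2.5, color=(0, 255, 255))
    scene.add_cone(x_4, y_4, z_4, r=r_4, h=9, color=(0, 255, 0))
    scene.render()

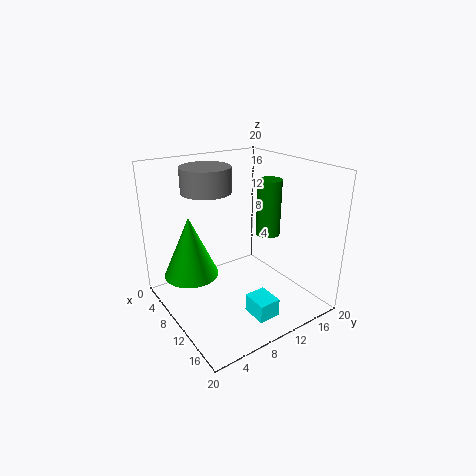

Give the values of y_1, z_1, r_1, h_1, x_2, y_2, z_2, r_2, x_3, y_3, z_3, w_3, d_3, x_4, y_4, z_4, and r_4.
y_1 = 11.5; z_1 = 12; r_1 = 1.5; h_1 = 7; x_2 = 6; y_2 = 7.5; z_2 = 16; r_2 = 3.5; x_3 = 14; y_3 = 8.5; z_3 = 1; w_3 = 3.5; d_3 = 3; x_4 = 5; y_4 = 5; z_4 = 3.5; r_4 = 4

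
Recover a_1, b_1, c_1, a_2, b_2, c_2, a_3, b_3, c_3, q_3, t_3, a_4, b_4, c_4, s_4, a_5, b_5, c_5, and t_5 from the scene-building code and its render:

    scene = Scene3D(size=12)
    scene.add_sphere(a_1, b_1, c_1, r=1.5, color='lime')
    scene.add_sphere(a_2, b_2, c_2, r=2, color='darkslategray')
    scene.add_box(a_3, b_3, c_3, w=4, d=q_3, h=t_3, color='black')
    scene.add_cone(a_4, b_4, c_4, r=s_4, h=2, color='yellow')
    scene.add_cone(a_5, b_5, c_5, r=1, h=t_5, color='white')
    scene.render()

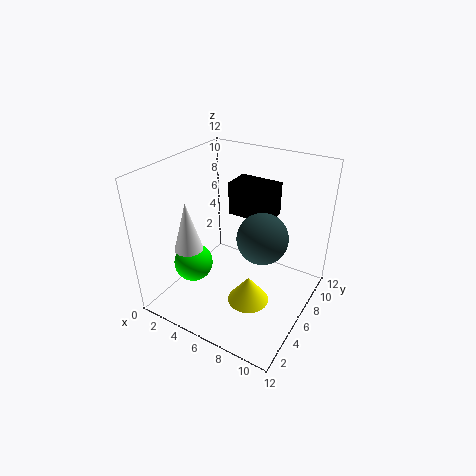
a_1 = 4, b_1 = 2.5, c_1 = 5, a_2 = 8.5, b_2 = 5.5, c_2 = 7, a_3 = 3.5, b_3 = 8.5, c_3 = 6.5, q_3 = 2.5, t_3 = 3, a_4 = 9, b_4 = 2.5, c_4 = 3.5, s_4 = 1.5, a_5 = 5, b_5 = 1, c_5 = 7.5, t_5 = 3.5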